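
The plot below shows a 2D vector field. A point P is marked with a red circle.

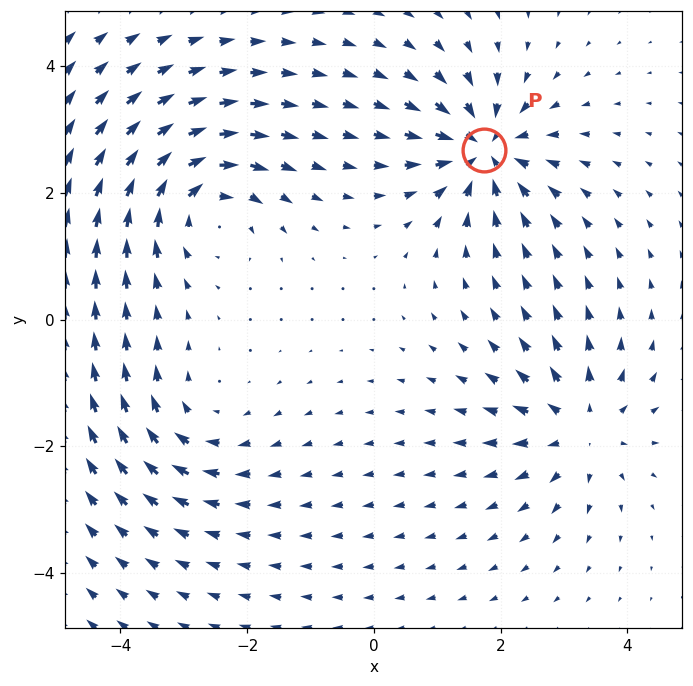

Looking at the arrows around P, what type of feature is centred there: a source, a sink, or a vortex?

At P (1.7, 2.7) the arrows converge inward. Divergence about -7, curl ≈0 — negative divergence with near-zero curl is a sink.

sink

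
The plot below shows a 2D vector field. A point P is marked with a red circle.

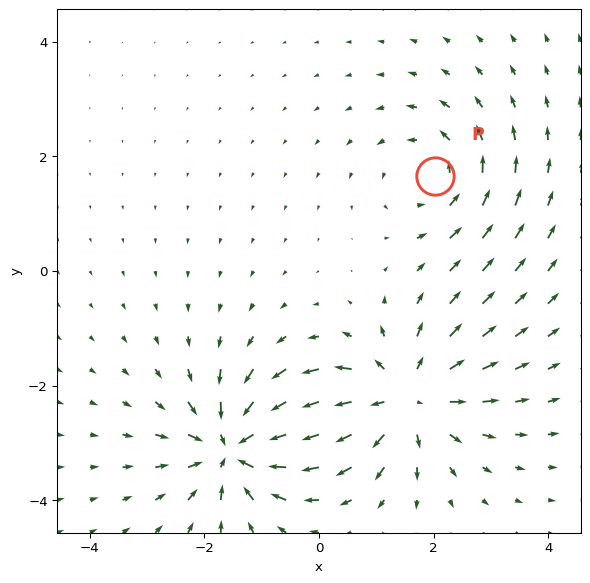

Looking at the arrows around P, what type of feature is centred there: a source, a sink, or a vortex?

vortex

At P (2.0, 1.7) the arrows circulate counterclockwise. Divergence ≈0, curl about +3 — near-zero divergence with nonzero curl is a vortex.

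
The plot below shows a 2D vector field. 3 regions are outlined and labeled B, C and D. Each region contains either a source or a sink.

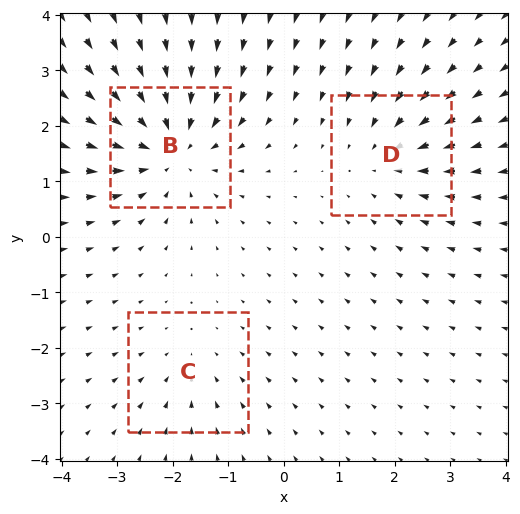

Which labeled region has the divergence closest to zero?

C

Divergence at each region's feature centre — B: about -4, C: about -2, D: about -3. Region C is closest to zero.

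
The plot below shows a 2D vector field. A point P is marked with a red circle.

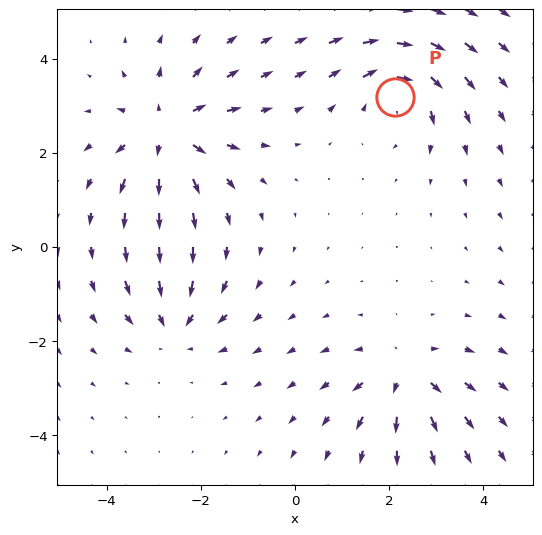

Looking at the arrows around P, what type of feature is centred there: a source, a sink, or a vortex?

At P (2.1, 3.2) the arrows circulate clockwise. Divergence ≈0, curl about -4 — near-zero divergence with nonzero curl is a vortex.

vortex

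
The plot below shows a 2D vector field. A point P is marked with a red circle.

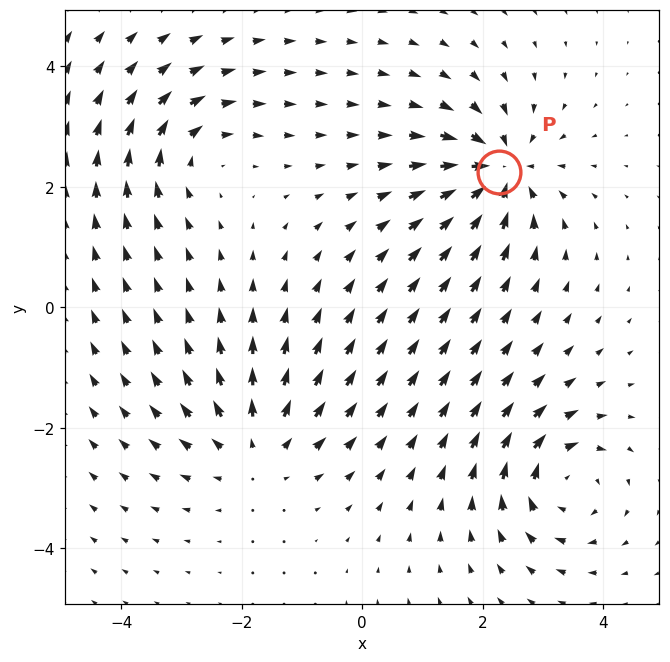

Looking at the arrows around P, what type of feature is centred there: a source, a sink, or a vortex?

sink

At P (2.3, 2.2) the arrows converge inward. Divergence about -6, curl ≈0 — negative divergence with near-zero curl is a sink.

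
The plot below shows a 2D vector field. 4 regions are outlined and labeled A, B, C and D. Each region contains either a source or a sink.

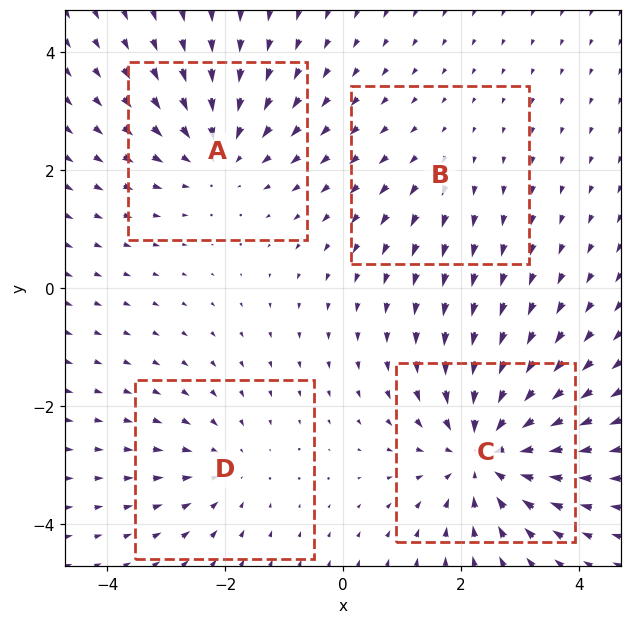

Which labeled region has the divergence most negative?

C

Divergence at each region's feature centre — A: about -4, B: about +2, C: about -6, D: about -3. Region C is most negative.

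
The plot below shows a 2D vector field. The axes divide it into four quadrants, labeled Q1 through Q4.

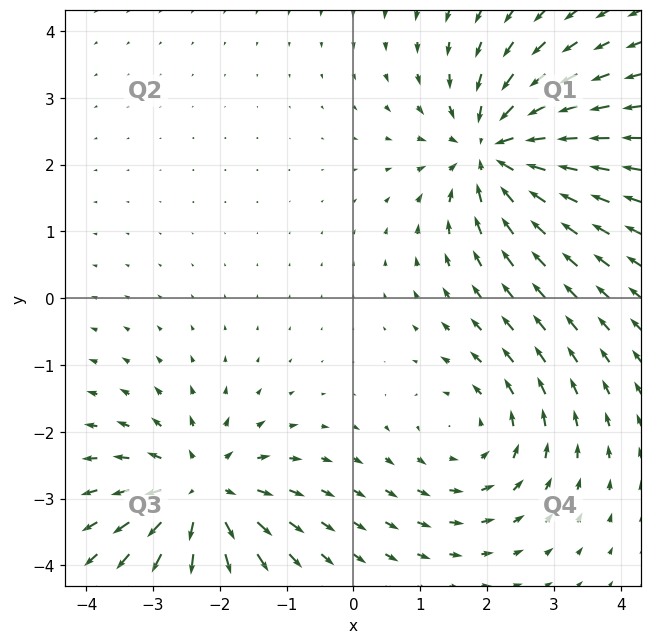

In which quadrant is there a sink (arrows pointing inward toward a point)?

The sink sits at approximately (2.1, 2.2), which lies in quadrant Q1. The divergence there is about -5, negative as expected for a sink.

Q1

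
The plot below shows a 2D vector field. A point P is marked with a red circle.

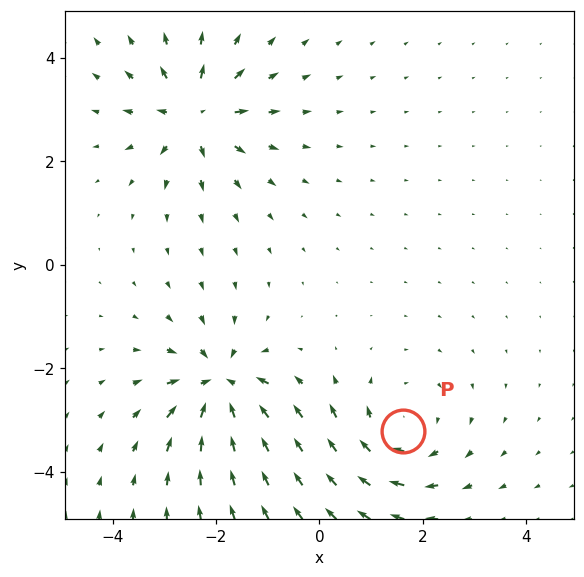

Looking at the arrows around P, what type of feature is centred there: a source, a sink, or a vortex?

vortex

At P (1.6, -3.2) the arrows circulate clockwise. Divergence ≈0, curl about -4 — near-zero divergence with nonzero curl is a vortex.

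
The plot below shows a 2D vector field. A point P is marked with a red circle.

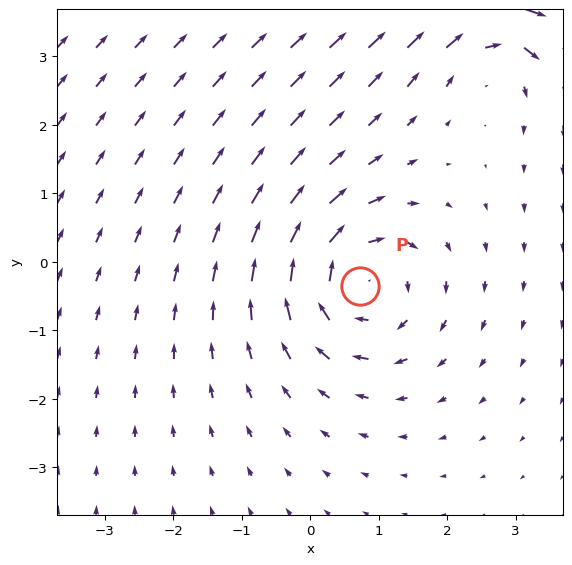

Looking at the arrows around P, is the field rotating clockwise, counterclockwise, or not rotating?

Near P at (0.7, -0.3) the arrows circulate clockwise. The curl (z-component) there is about -4; negative curl means clockwise rotation.

clockwise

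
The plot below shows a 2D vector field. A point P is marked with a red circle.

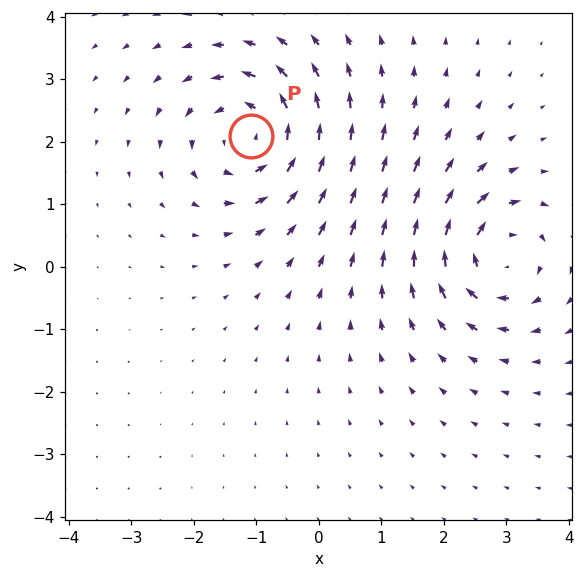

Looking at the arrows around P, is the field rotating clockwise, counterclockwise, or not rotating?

counterclockwise

Near P at (-1.1, 2.1) the arrows circulate counterclockwise. The curl (z-component) there is about +6; positive curl means counterclockwise rotation.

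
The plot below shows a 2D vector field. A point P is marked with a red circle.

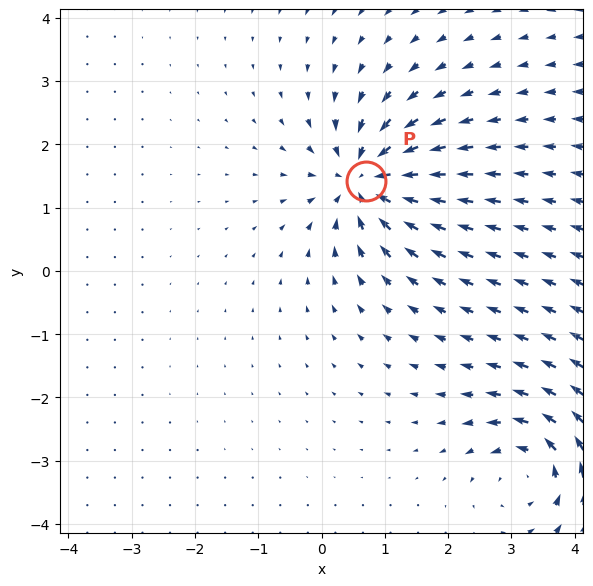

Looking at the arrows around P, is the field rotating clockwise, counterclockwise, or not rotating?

Near P at (0.7, 1.4) the arrows show no circulation. The curl there is ≈0.

not rotating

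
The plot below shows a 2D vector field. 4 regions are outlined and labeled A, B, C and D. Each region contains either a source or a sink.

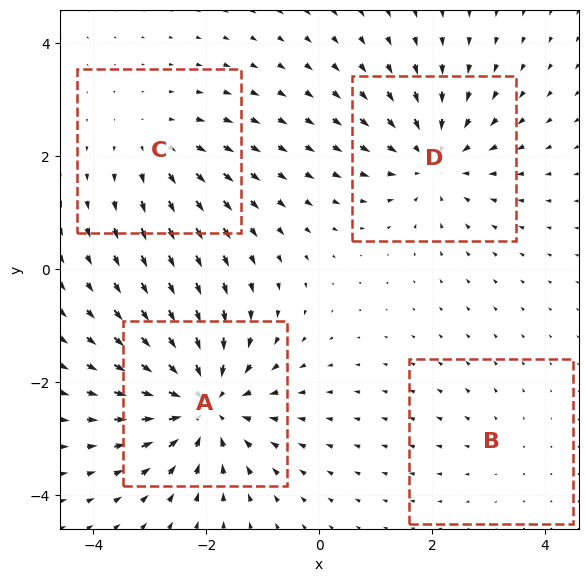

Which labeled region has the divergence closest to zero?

Divergence at each region's feature centre — A: about -7, B: about +2, C: about +3, D: about -5. Region B is closest to zero.

B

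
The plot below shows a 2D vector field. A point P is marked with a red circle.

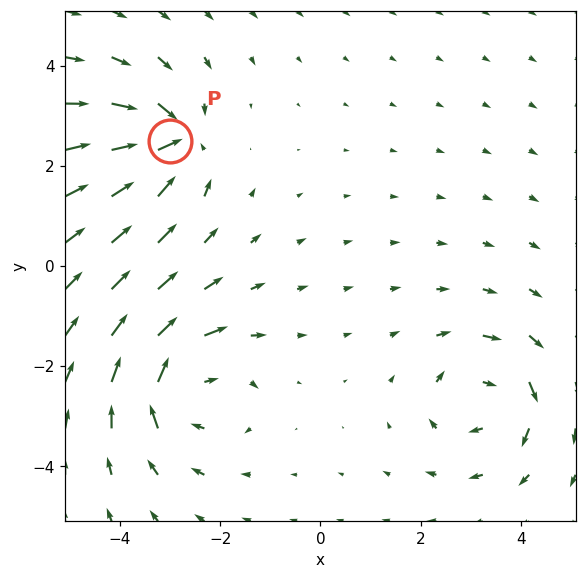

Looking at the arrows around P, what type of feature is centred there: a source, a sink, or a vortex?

sink

At P (-3.0, 2.5) the arrows converge inward. Divergence about -5, curl ≈0 — negative divergence with near-zero curl is a sink.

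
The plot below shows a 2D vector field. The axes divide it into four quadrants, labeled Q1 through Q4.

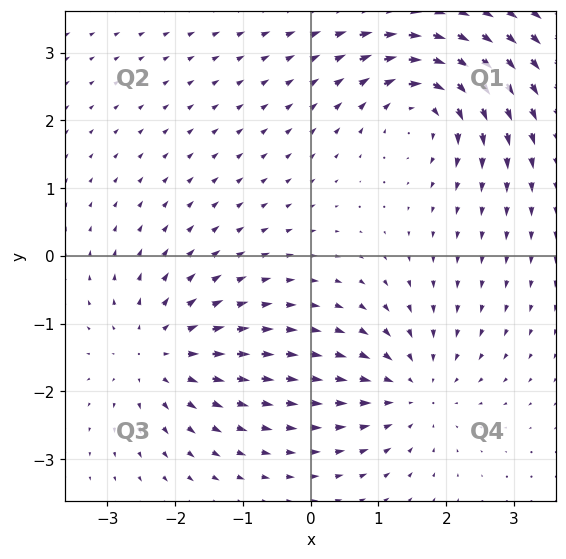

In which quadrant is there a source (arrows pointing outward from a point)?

Q3

The source sits at approximately (-2.3, -1.4), which lies in quadrant Q3. The divergence there is about +5, positive as expected for a source.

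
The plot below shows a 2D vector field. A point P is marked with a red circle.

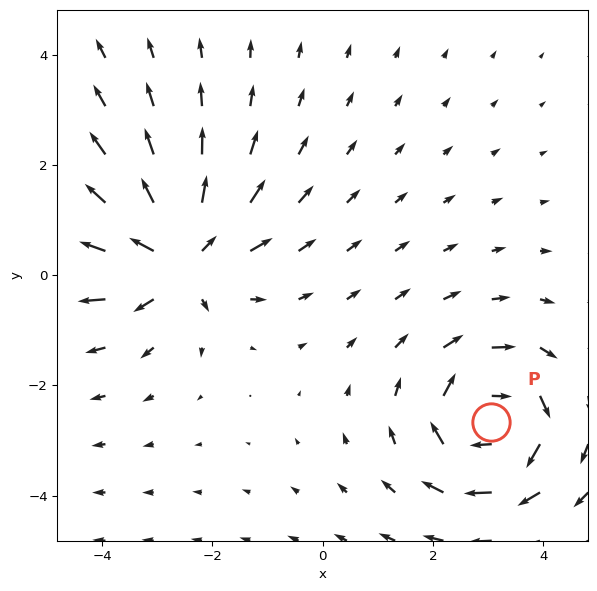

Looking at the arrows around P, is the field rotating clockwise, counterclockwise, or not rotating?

Near P at (3.0, -2.7) the arrows circulate clockwise. The curl (z-component) there is about -4; negative curl means clockwise rotation.

clockwise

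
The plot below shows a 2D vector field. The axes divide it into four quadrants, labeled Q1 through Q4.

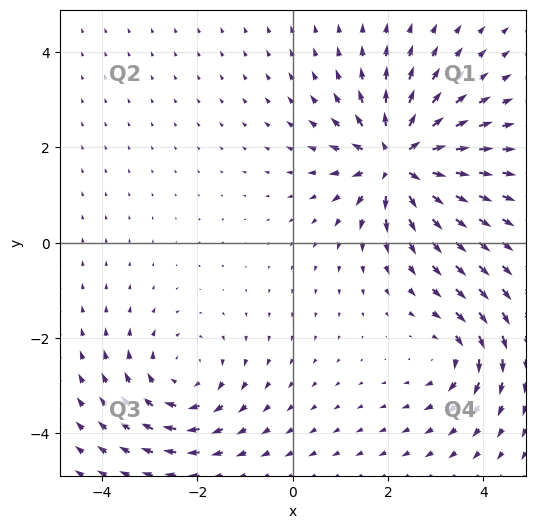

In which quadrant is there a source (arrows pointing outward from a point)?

Q1

The source sits at approximately (2.2, 1.7), which lies in quadrant Q1. The divergence there is about +6, positive as expected for a source.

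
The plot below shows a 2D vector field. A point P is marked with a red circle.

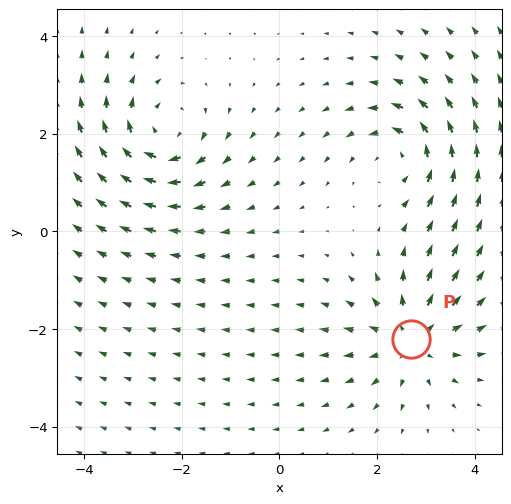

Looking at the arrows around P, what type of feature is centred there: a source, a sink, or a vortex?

At P (2.7, -2.2) the arrows spread outward. Divergence about +5, curl ≈0 — positive divergence with near-zero curl is a source.

source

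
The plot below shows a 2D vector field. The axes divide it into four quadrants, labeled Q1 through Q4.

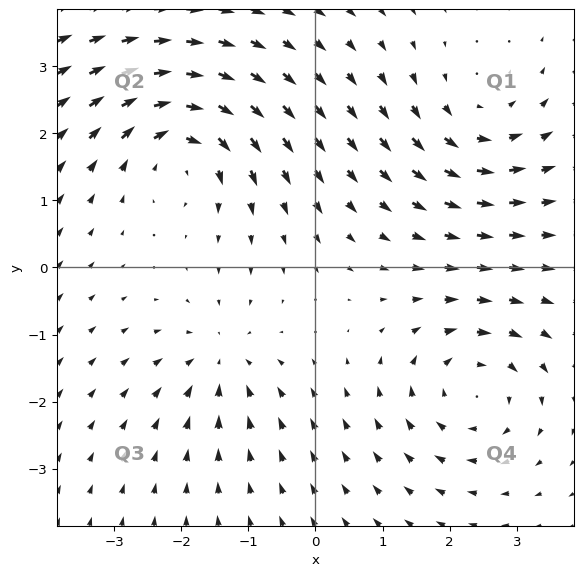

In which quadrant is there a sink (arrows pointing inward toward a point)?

Q3

The sink sits at approximately (-1.4, -1.4), which lies in quadrant Q3. The divergence there is about -4, negative as expected for a sink.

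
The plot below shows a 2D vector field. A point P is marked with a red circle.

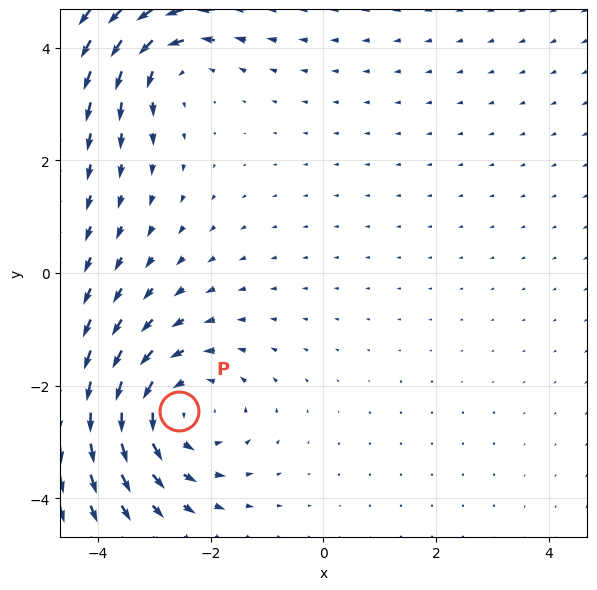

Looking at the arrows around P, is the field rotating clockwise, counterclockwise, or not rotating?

Near P at (-2.6, -2.4) the arrows circulate counterclockwise. The curl (z-component) there is about +3; positive curl means counterclockwise rotation.

counterclockwise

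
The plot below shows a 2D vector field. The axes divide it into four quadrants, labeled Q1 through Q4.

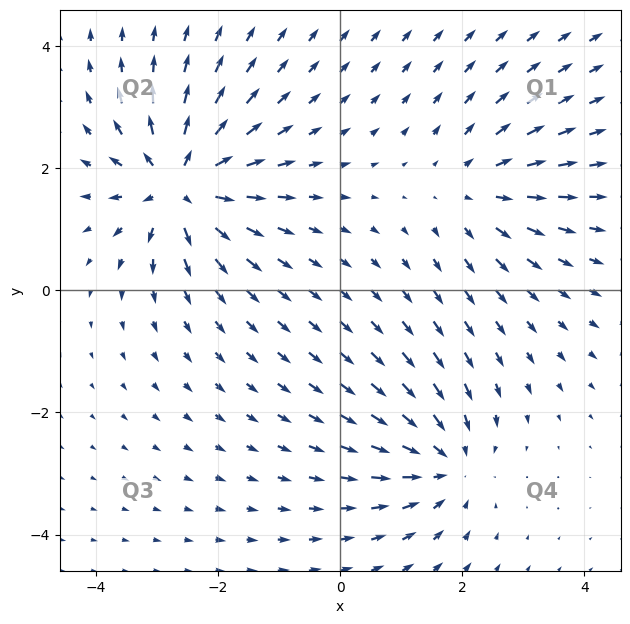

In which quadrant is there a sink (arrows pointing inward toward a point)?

Q4

The sink sits at approximately (1.7, -2.8), which lies in quadrant Q4. The divergence there is about -3, negative as expected for a sink.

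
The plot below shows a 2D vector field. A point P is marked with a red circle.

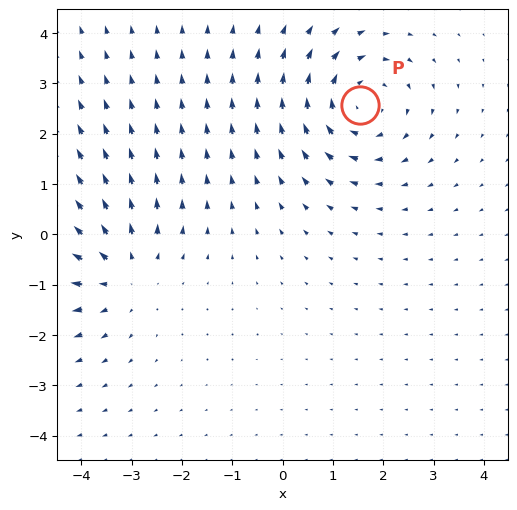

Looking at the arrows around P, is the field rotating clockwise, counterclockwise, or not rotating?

Near P at (1.5, 2.6) the arrows circulate clockwise. The curl (z-component) there is about -4; negative curl means clockwise rotation.

clockwise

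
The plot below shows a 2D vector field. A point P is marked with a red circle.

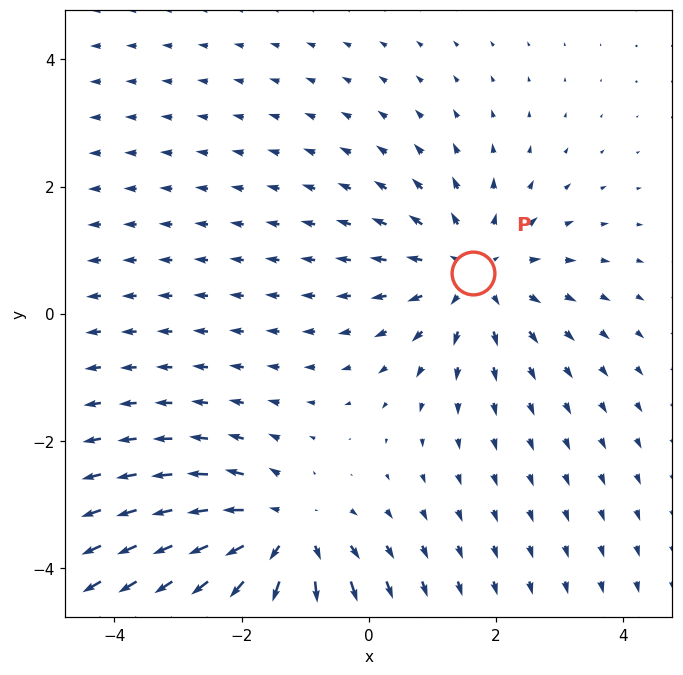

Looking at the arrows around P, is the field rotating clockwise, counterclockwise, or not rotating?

Near P at (1.6, 0.6) the arrows show no circulation. The curl there is ≈0.

not rotating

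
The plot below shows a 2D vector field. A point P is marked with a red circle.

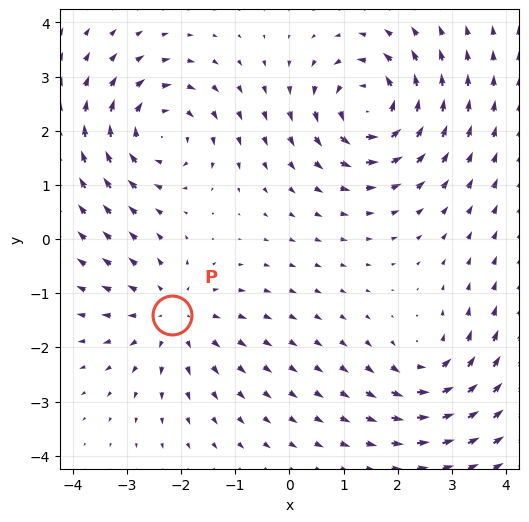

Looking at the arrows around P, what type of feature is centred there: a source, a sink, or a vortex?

source

At P (-2.2, -1.4) the arrows spread outward. Divergence about +4, curl ≈0 — positive divergence with near-zero curl is a source.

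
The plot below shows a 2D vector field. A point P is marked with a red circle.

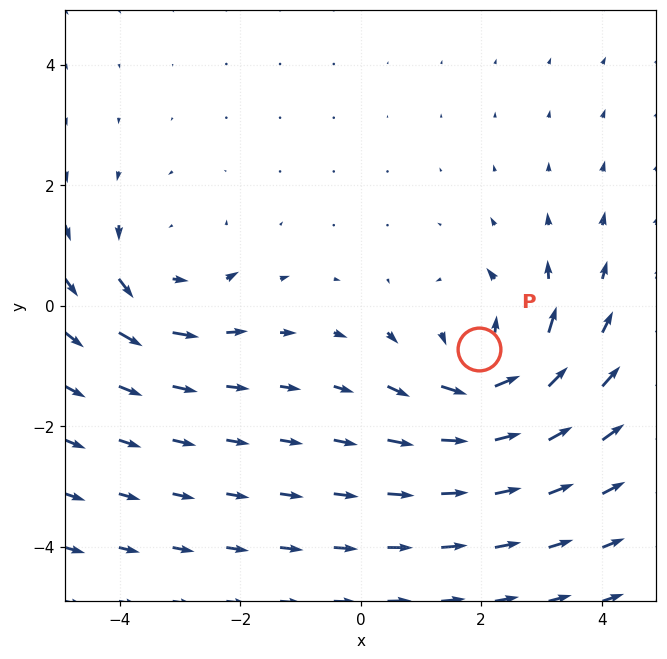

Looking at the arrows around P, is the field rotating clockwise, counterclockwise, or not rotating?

counterclockwise

Near P at (2.0, -0.7) the arrows circulate counterclockwise. The curl (z-component) there is about +4; positive curl means counterclockwise rotation.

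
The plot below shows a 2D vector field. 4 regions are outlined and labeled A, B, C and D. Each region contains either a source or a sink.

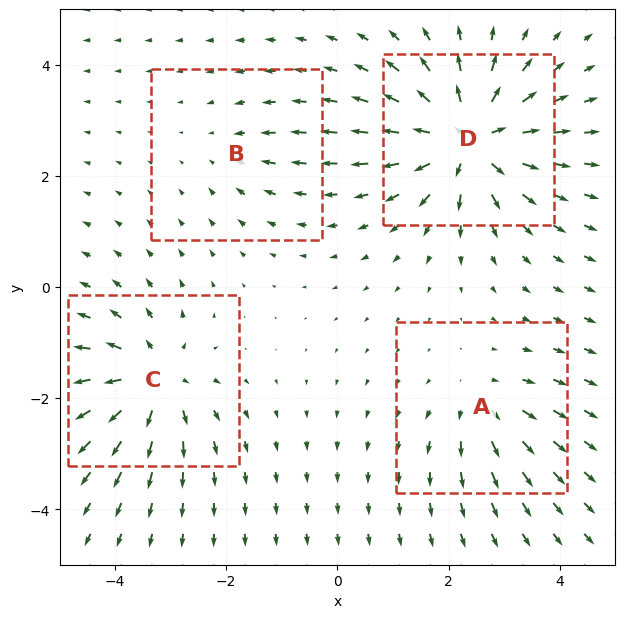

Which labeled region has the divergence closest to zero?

B

Divergence at each region's feature centre — A: about +4, B: about -2, C: about +6, D: about +9. Region B is closest to zero.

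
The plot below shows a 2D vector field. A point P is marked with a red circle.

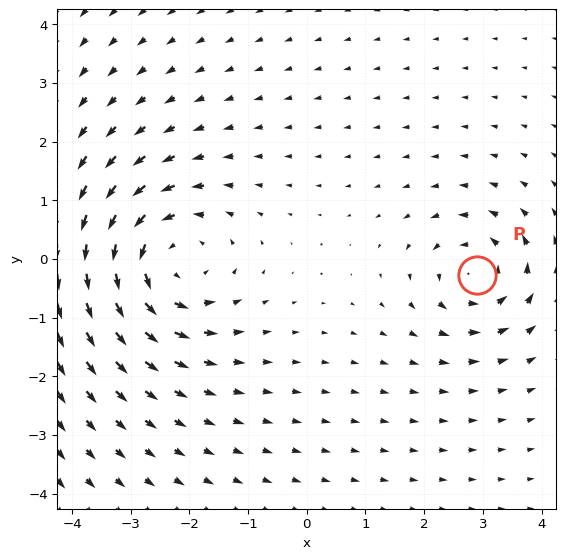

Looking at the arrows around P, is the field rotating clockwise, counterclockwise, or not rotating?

Near P at (2.9, -0.3) the arrows circulate counterclockwise. The curl (z-component) there is about +4; positive curl means counterclockwise rotation.

counterclockwise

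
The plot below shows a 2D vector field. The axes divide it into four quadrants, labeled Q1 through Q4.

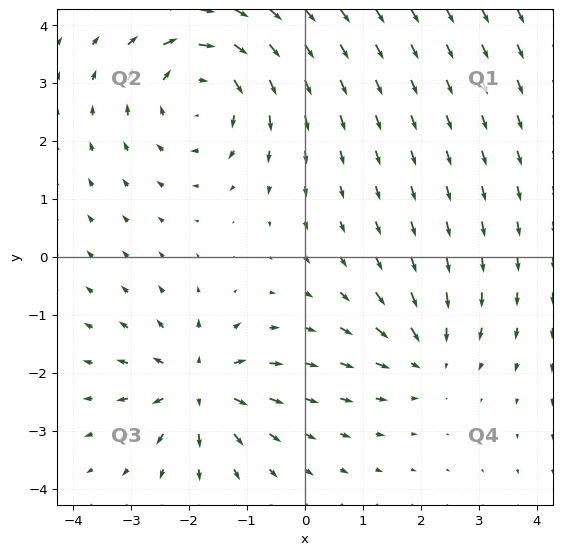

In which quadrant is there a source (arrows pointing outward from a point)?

The source sits at approximately (-1.8, -2.2), which lies in quadrant Q3. The divergence there is about +5, positive as expected for a source.

Q3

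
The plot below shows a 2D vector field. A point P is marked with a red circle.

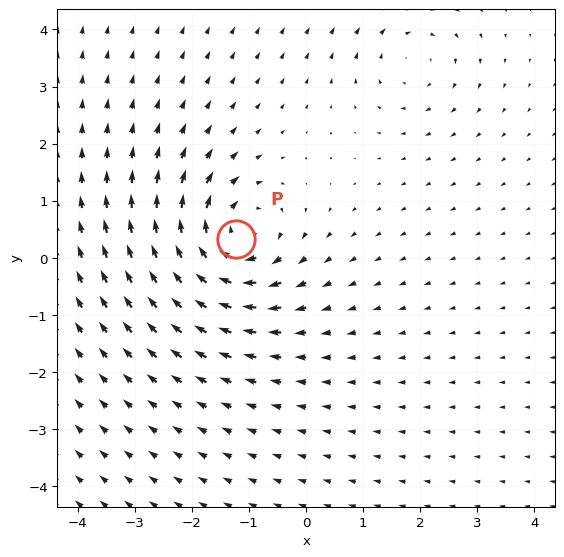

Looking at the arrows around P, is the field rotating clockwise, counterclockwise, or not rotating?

clockwise

Near P at (-1.2, 0.3) the arrows circulate clockwise. The curl (z-component) there is about -6; negative curl means clockwise rotation.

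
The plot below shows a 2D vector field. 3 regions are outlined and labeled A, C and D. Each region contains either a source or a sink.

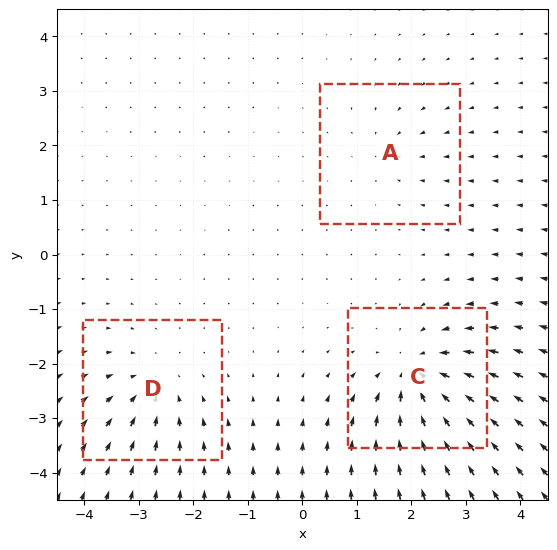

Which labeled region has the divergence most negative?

C

Divergence at each region's feature centre — A: about -2, C: about -6, D: about -4. Region C is most negative.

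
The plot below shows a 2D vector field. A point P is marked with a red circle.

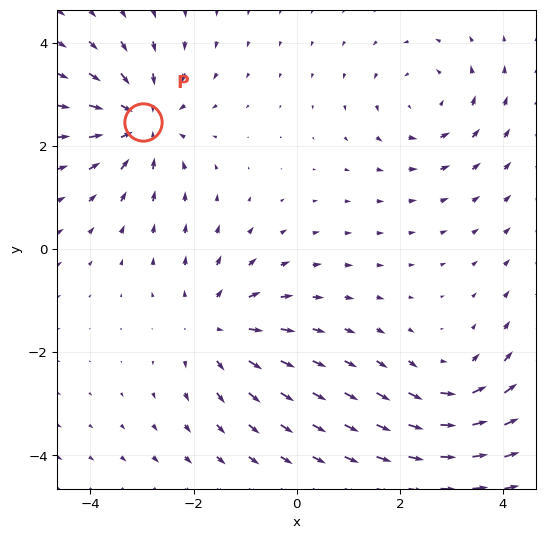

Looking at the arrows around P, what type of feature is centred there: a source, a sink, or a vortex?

sink

At P (-3.0, 2.5) the arrows converge inward. Divergence about -4, curl ≈0 — negative divergence with near-zero curl is a sink.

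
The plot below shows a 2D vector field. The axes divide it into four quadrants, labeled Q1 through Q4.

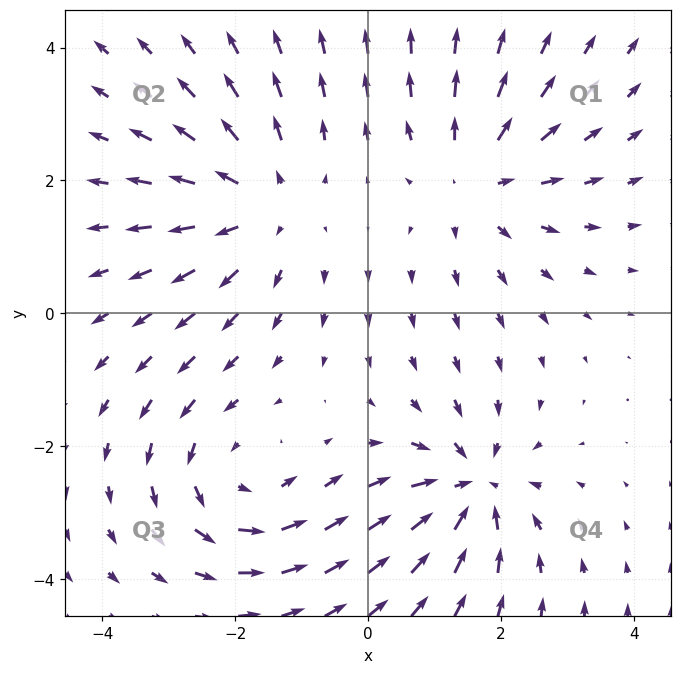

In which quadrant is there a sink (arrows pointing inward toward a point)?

The sink sits at approximately (1.6, -2.6), which lies in quadrant Q4. The divergence there is about -4, negative as expected for a sink.

Q4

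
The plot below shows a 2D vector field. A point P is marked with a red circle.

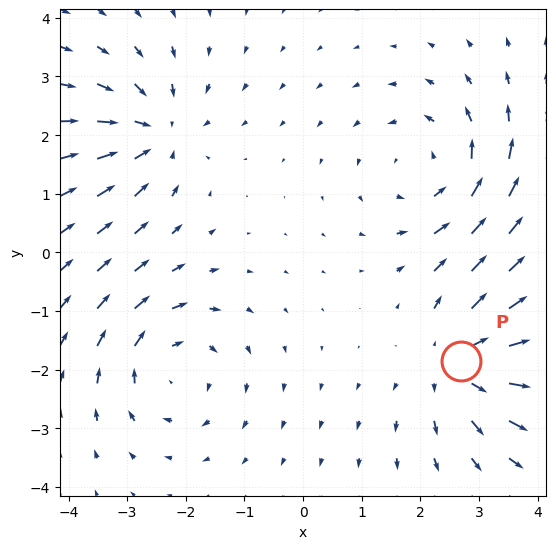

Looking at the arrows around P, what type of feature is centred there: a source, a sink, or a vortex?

source

At P (2.7, -1.9) the arrows spread outward. Divergence about +4, curl ≈0 — positive divergence with near-zero curl is a source.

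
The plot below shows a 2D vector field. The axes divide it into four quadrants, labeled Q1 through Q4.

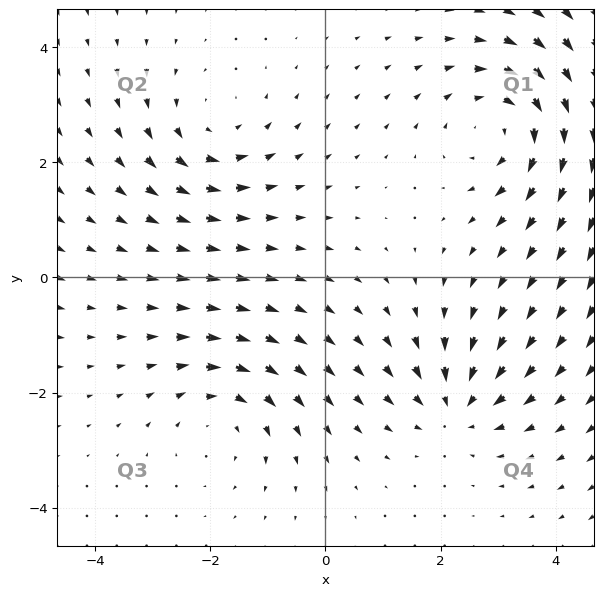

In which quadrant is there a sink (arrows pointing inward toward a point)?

The sink sits at approximately (2.3, -2.2), which lies in quadrant Q4. The divergence there is about -4, negative as expected for a sink.

Q4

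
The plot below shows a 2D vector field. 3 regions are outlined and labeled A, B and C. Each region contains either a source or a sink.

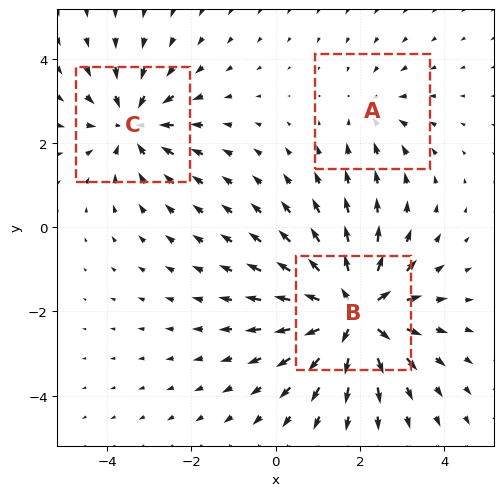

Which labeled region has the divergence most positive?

B

Divergence at each region's feature centre — A: about -2, B: about +5, C: about -3. Region B is most positive.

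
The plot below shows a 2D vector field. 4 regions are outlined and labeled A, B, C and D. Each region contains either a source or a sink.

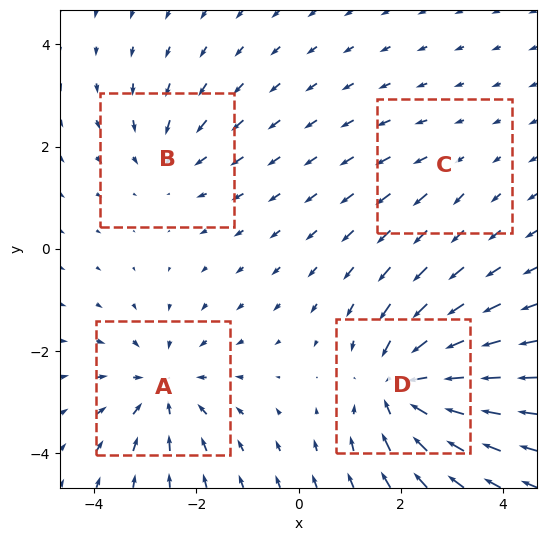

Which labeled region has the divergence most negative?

D

Divergence at each region's feature centre — A: about -5, B: about -3, C: about +2, D: about -7. Region D is most negative.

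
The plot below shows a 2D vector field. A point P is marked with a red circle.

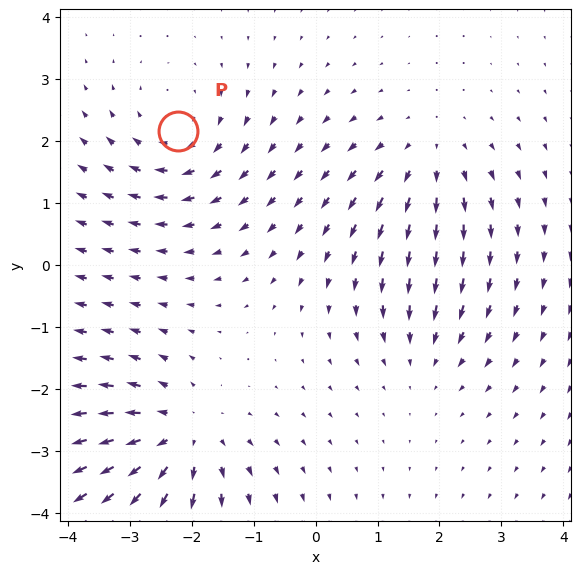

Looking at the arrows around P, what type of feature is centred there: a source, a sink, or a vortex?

At P (-2.2, 2.2) the arrows circulate clockwise. Divergence ≈0, curl about -4 — near-zero divergence with nonzero curl is a vortex.

vortex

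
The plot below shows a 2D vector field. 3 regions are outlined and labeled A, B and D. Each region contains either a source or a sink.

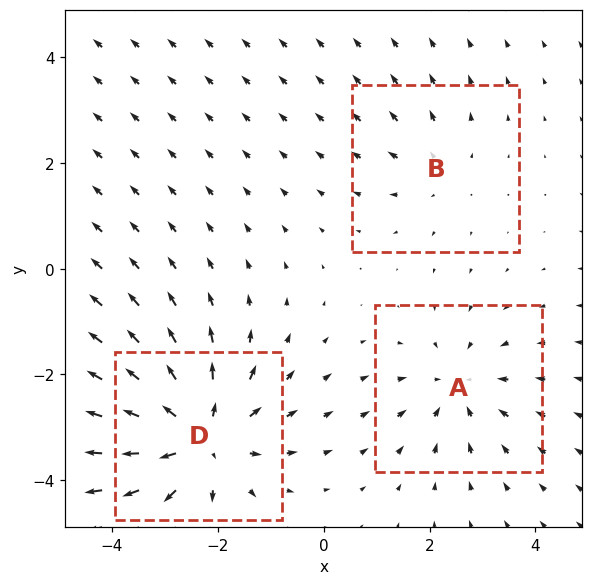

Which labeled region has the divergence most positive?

Divergence at each region's feature centre — A: about -3, B: about +2, D: about +5. Region D is most positive.

D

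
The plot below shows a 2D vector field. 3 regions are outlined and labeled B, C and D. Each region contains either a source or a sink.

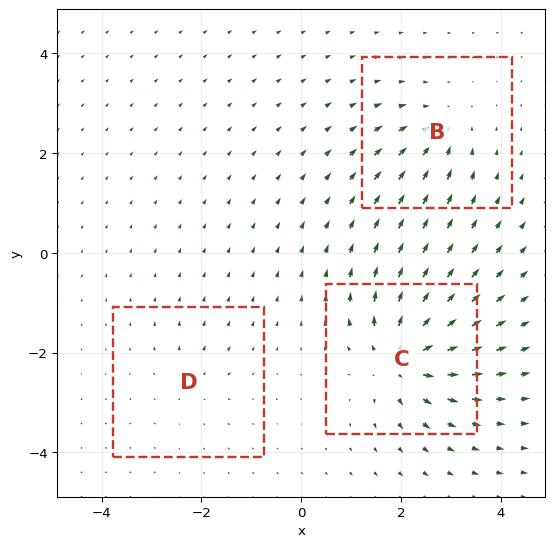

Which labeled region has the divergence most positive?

Divergence at each region's feature centre — B: about -4, C: about +7, D: about +2. Region C is most positive.

C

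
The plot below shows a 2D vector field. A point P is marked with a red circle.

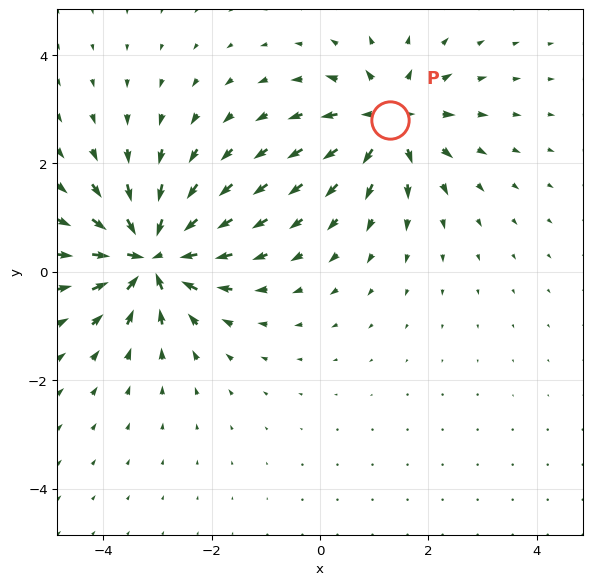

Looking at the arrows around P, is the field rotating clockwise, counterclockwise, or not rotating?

Near P at (1.3, 2.8) the arrows show no circulation. The curl there is ≈0.

not rotating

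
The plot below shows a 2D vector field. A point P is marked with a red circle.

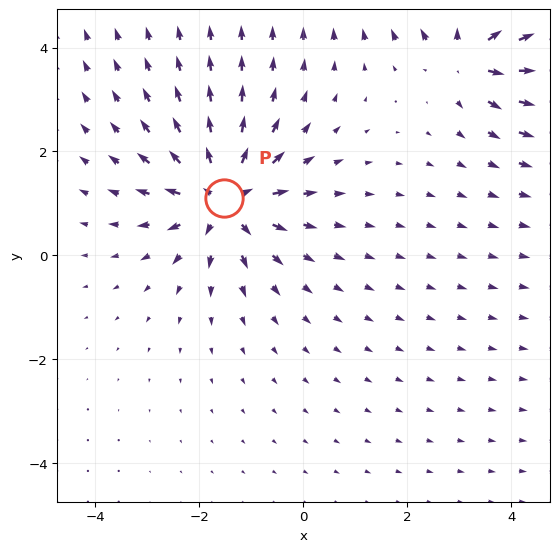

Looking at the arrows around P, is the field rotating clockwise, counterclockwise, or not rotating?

not rotating

Near P at (-1.5, 1.1) the arrows show no circulation. The curl there is ≈0.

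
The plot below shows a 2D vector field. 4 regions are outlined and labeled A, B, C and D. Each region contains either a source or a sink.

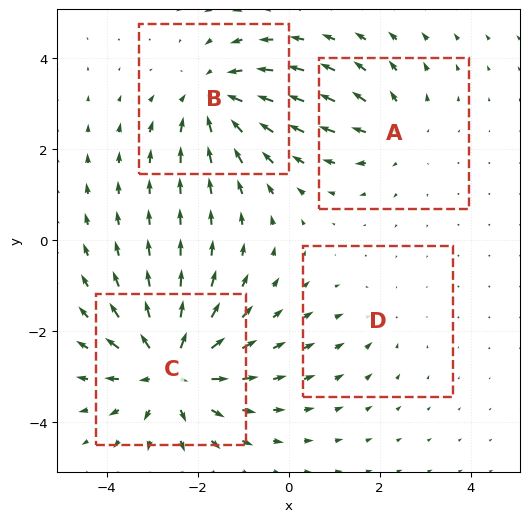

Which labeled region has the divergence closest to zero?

Divergence at each region's feature centre — A: about +3, B: about -5, C: about +6, D: about -2. Region D is closest to zero.

D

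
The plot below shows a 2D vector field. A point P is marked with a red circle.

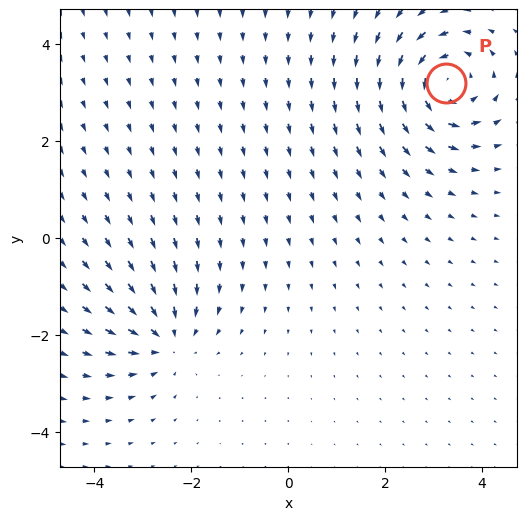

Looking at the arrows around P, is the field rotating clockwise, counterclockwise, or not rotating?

counterclockwise

Near P at (3.3, 3.2) the arrows circulate counterclockwise. The curl (z-component) there is about +4; positive curl means counterclockwise rotation.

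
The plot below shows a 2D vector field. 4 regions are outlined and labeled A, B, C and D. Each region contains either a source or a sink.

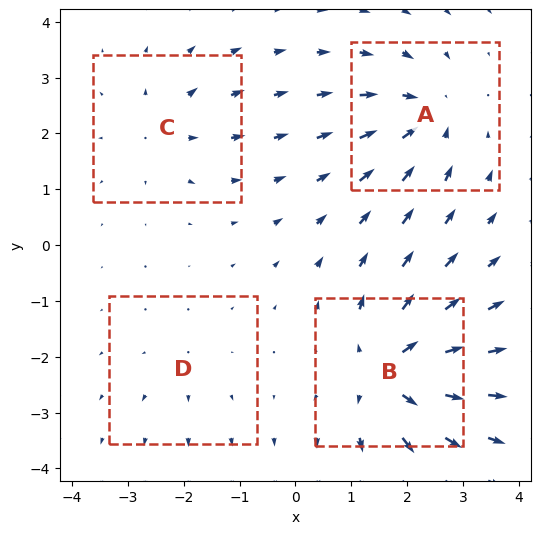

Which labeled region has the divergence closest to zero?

D

Divergence at each region's feature centre — A: about -5, B: about +7, C: about +4, D: about +2. Region D is closest to zero.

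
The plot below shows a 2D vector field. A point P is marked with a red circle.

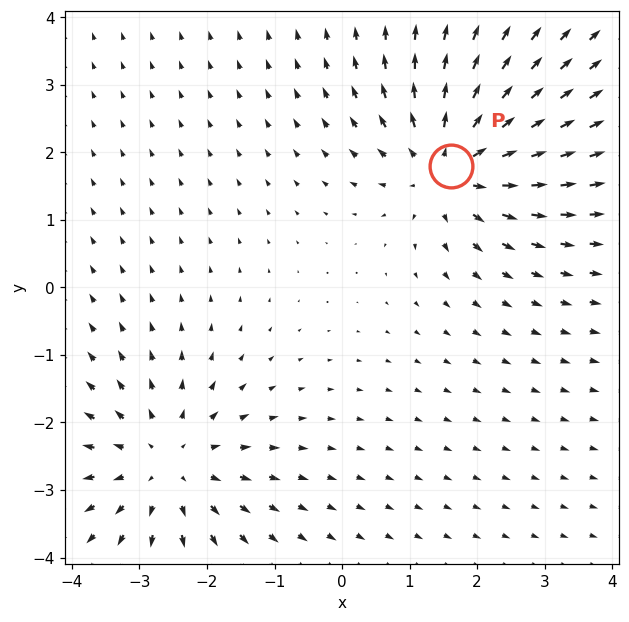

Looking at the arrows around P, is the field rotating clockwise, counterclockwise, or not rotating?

not rotating

Near P at (1.6, 1.8) the arrows show no circulation. The curl there is ≈0.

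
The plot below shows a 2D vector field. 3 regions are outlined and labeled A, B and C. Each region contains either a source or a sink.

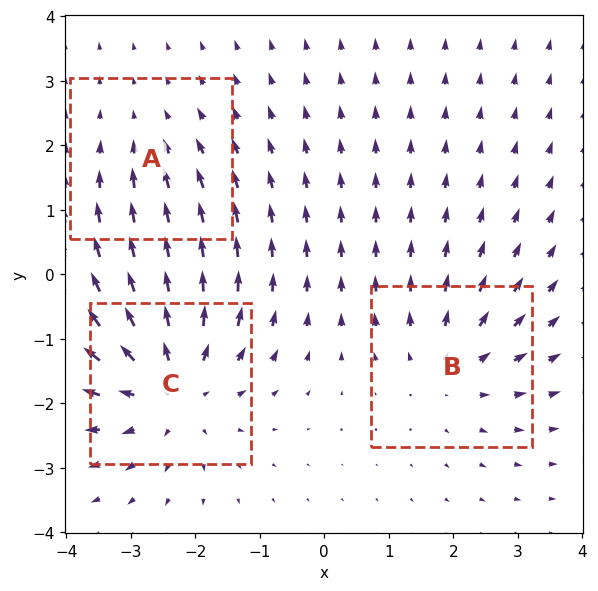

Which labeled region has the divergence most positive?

Divergence at each region's feature centre — A: about -2, B: about +3, C: about +4. Region C is most positive.

C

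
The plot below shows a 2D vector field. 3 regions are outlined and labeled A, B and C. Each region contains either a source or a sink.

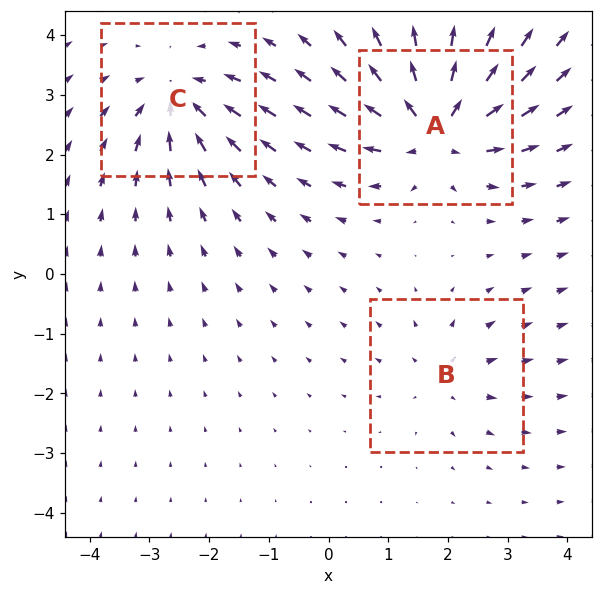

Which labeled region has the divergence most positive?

A

Divergence at each region's feature centre — A: about +6, B: about +2, C: about -4. Region A is most positive.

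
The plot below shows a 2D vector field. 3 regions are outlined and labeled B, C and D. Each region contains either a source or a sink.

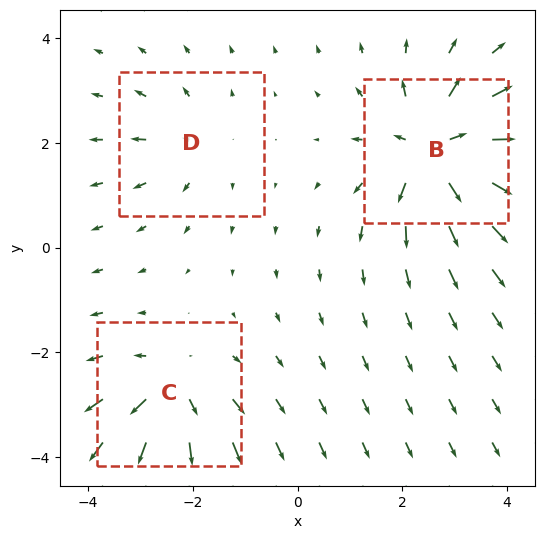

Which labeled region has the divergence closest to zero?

Divergence at each region's feature centre — B: about +6, C: about +4, D: about +2. Region D is closest to zero.

D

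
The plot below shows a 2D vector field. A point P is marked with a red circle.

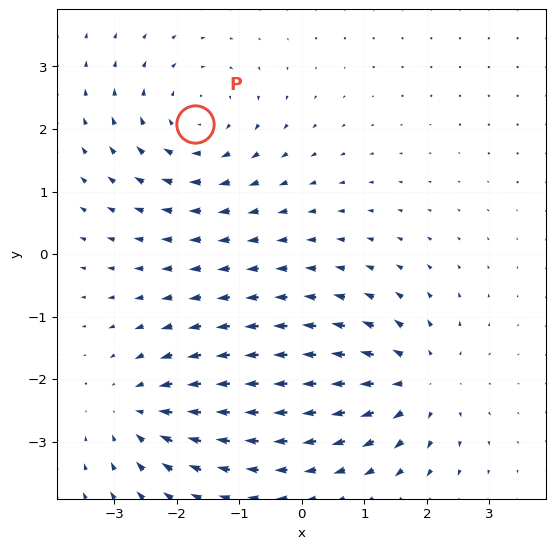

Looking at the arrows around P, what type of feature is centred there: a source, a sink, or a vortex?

vortex

At P (-1.7, 2.1) the arrows circulate clockwise. Divergence ≈0, curl about -3 — near-zero divergence with nonzero curl is a vortex.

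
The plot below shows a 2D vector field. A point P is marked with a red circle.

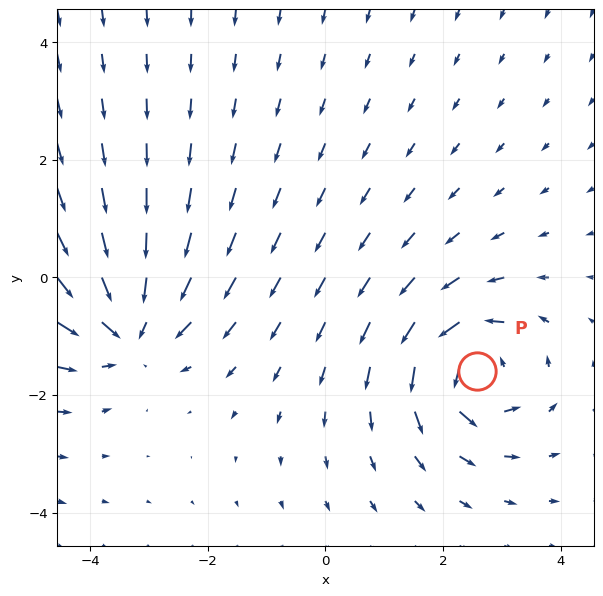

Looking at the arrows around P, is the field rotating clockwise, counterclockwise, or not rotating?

Near P at (2.6, -1.6) the arrows circulate counterclockwise. The curl (z-component) there is about +6; positive curl means counterclockwise rotation.

counterclockwise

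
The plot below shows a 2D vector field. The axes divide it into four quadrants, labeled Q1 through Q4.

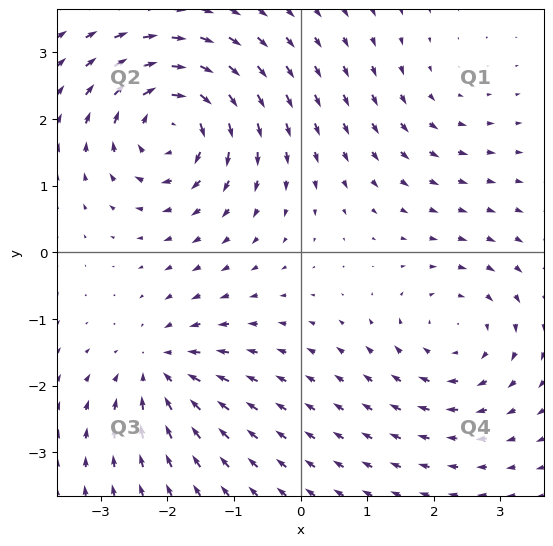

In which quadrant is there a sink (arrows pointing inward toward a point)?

Q3

The sink sits at approximately (-2.1, -1.7), which lies in quadrant Q3. The divergence there is about -4, negative as expected for a sink.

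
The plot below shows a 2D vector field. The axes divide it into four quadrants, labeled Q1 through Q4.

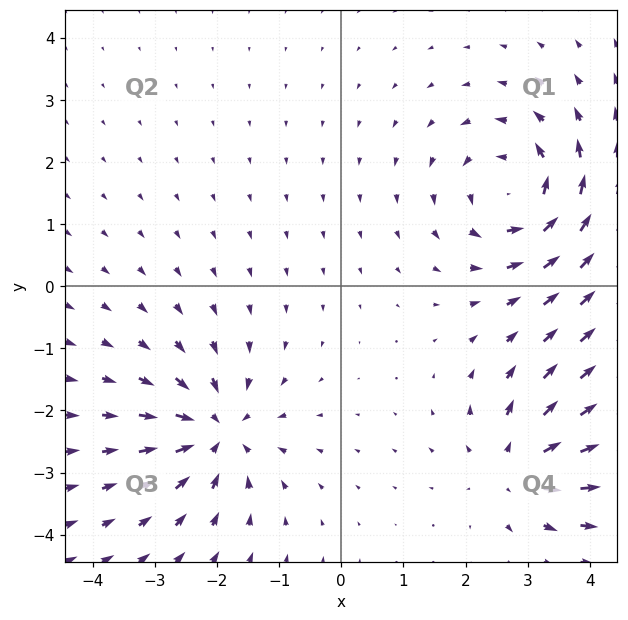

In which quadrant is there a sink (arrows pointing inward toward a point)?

Q3

The sink sits at approximately (-2.0, -2.3), which lies in quadrant Q3. The divergence there is about -6, negative as expected for a sink.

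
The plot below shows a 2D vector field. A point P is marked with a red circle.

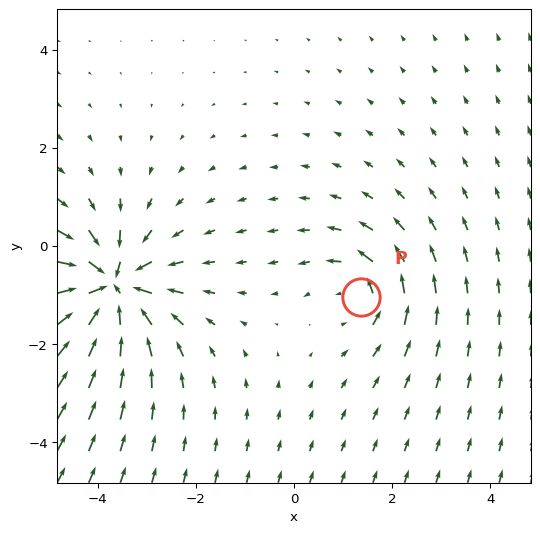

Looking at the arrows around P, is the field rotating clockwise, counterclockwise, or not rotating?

Near P at (1.4, -1.0) the arrows circulate counterclockwise. The curl (z-component) there is about +4; positive curl means counterclockwise rotation.

counterclockwise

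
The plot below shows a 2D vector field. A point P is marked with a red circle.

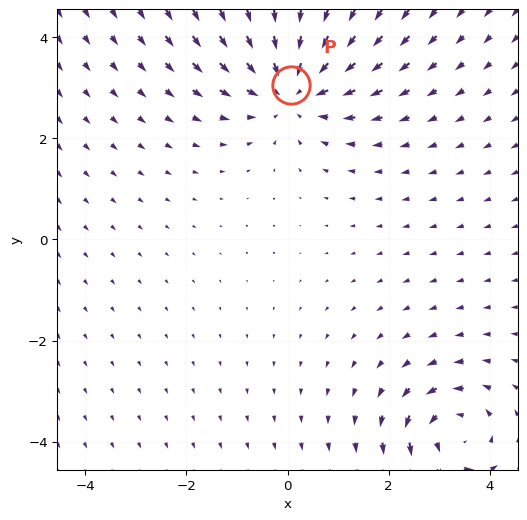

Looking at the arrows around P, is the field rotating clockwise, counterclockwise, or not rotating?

Near P at (0.1, 3.1) the arrows show no circulation. The curl there is ≈0.

not rotating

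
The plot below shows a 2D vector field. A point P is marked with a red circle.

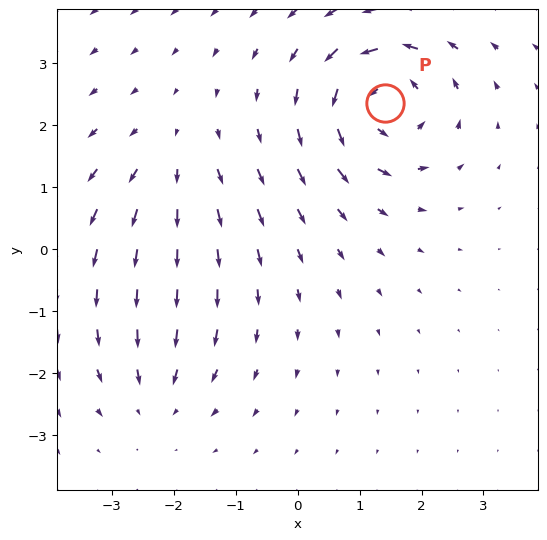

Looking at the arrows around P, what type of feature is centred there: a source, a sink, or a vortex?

At P (1.4, 2.4) the arrows circulate counterclockwise. Divergence ≈0, curl about +6 — near-zero divergence with nonzero curl is a vortex.

vortex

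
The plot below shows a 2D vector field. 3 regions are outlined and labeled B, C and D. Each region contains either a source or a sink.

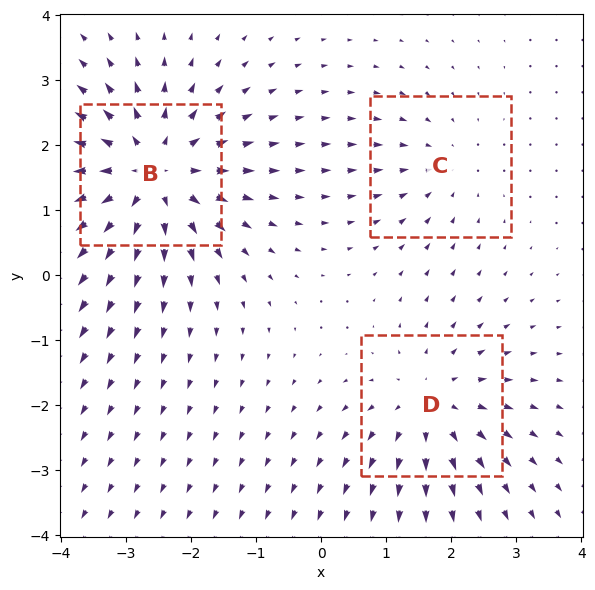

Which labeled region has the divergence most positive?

Divergence at each region's feature centre — B: about +5, C: about -2, D: about +3. Region B is most positive.

B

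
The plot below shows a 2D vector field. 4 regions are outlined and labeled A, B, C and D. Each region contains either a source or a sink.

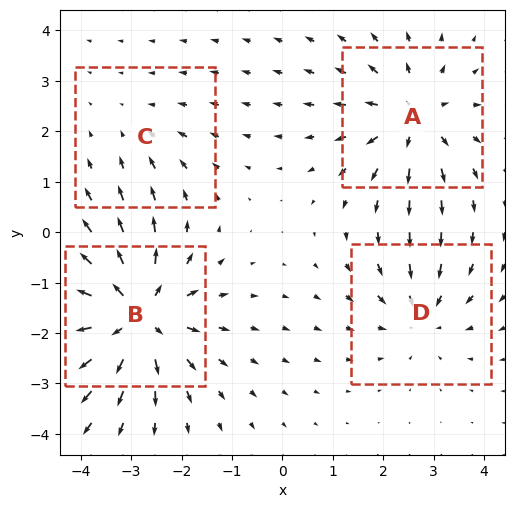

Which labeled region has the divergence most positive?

Divergence at each region's feature centre — A: about +5, B: about +7, C: about -2, D: about -4. Region B is most positive.

B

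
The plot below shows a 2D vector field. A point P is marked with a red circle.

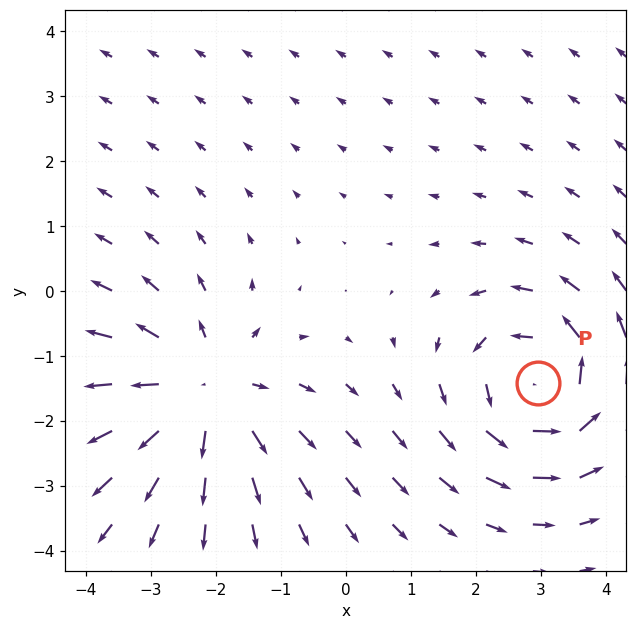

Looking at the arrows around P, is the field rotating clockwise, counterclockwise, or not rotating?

Near P at (3.0, -1.4) the arrows circulate counterclockwise. The curl (z-component) there is about +4; positive curl means counterclockwise rotation.

counterclockwise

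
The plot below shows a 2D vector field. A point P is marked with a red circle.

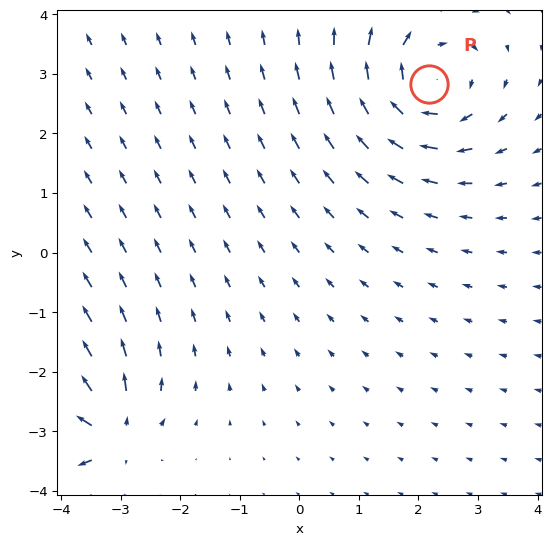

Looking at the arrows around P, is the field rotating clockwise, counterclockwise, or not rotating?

Near P at (2.2, 2.8) the arrows circulate clockwise. The curl (z-component) there is about -5; negative curl means clockwise rotation.

clockwise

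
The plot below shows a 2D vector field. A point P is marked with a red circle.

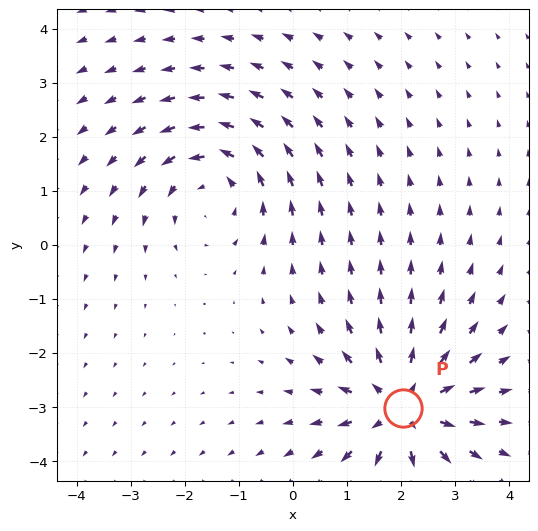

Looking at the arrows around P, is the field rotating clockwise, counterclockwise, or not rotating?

not rotating

Near P at (2.0, -3.0) the arrows show no circulation. The curl there is ≈0.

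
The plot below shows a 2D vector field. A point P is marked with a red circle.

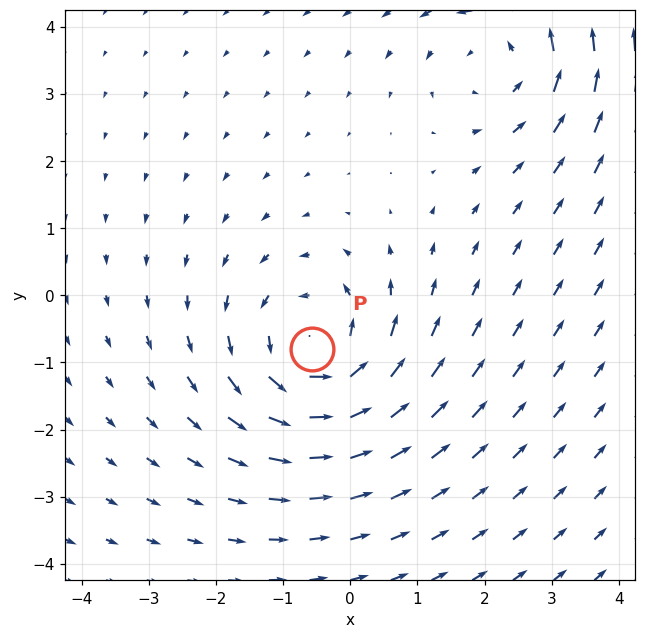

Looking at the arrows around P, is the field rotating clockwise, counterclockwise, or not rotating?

counterclockwise

Near P at (-0.6, -0.8) the arrows circulate counterclockwise. The curl (z-component) there is about +5; positive curl means counterclockwise rotation.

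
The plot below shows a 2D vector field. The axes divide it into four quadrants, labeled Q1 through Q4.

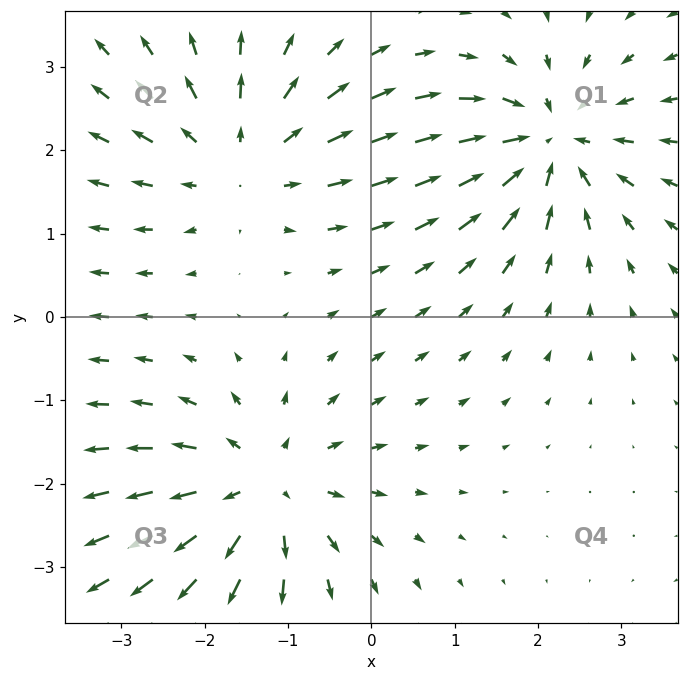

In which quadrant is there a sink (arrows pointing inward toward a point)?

Q1

The sink sits at approximately (2.1, 2.1), which lies in quadrant Q1. The divergence there is about -6, negative as expected for a sink.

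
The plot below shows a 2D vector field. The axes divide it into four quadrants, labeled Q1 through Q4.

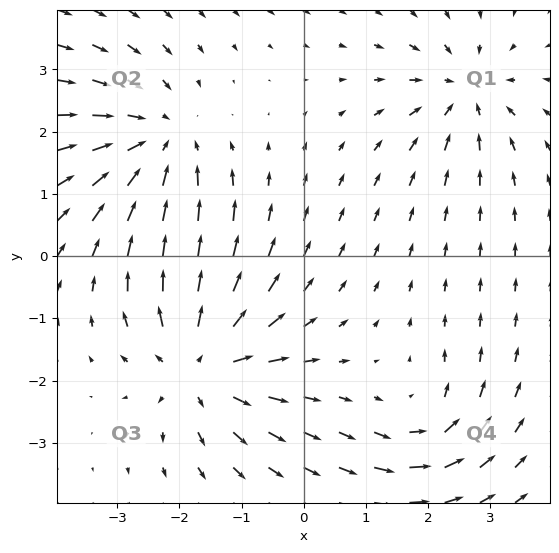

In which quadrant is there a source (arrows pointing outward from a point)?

The source sits at approximately (-1.7, -1.7), which lies in quadrant Q3. The divergence there is about +5, positive as expected for a source.

Q3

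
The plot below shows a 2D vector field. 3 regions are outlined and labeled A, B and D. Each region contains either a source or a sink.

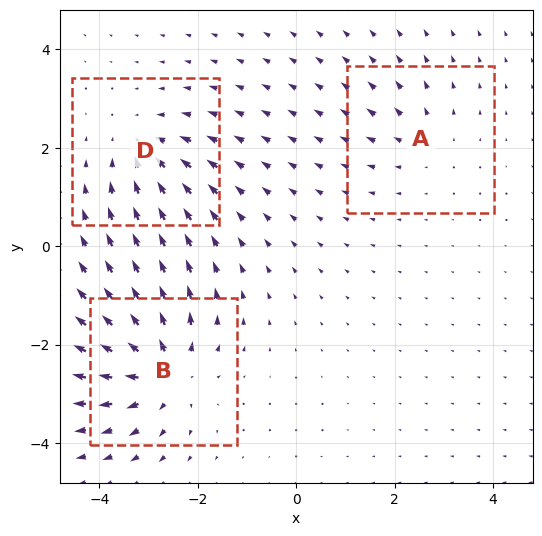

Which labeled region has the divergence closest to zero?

A

Divergence at each region's feature centre — A: about +2, B: about +5, D: about -3. Region A is closest to zero.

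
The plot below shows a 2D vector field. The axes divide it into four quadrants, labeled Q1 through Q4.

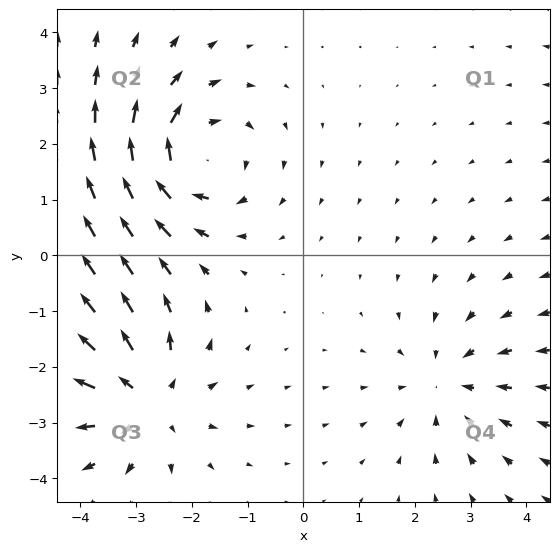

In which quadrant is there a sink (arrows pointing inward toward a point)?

The sink sits at approximately (2.6, -2.3), which lies in quadrant Q4. The divergence there is about -3, negative as expected for a sink.

Q4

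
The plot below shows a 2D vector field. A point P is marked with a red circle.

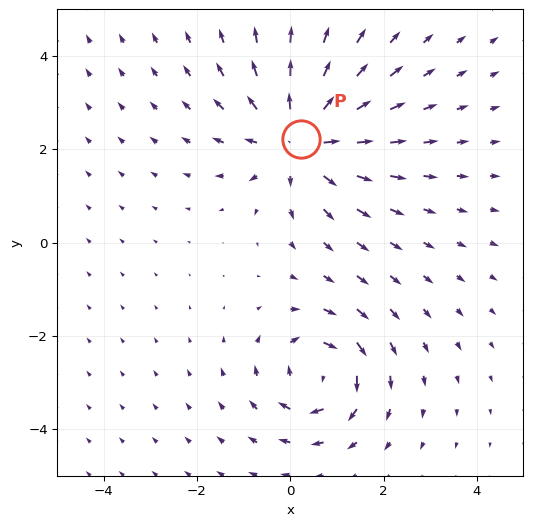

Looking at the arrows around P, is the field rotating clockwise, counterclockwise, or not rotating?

not rotating

Near P at (0.2, 2.2) the arrows show no circulation. The curl there is ≈0.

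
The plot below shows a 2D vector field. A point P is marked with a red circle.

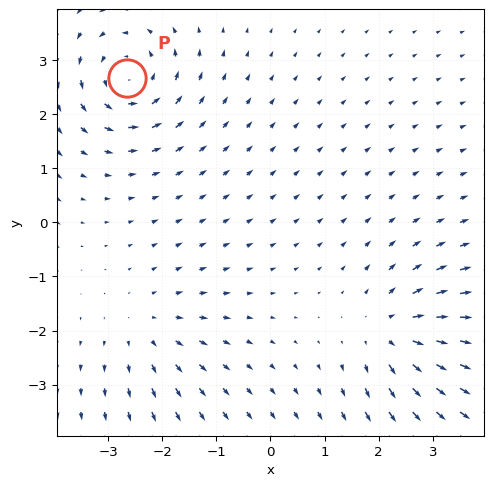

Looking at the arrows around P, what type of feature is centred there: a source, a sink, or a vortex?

At P (-2.6, 2.7) the arrows circulate counterclockwise. Divergence ≈0, curl about +5 — near-zero divergence with nonzero curl is a vortex.

vortex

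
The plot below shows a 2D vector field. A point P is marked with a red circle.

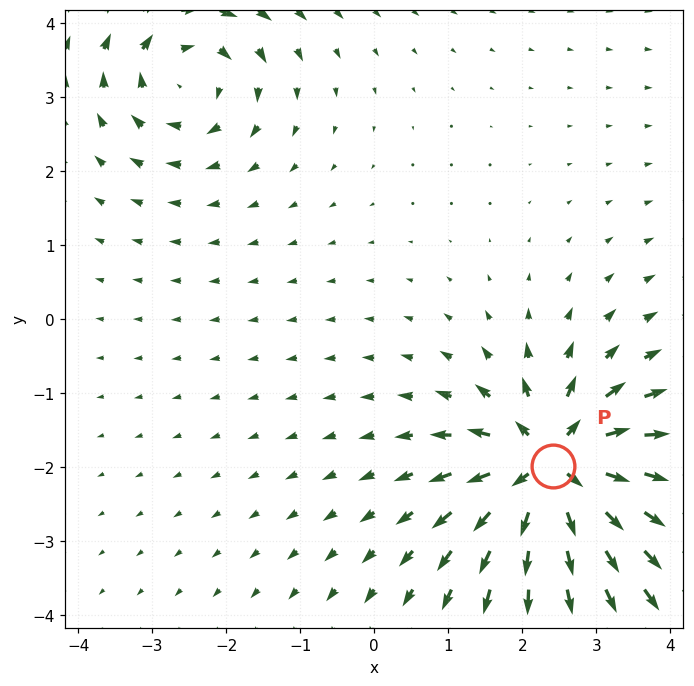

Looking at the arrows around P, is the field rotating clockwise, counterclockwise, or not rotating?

not rotating

Near P at (2.4, -2.0) the arrows show no circulation. The curl there is ≈0.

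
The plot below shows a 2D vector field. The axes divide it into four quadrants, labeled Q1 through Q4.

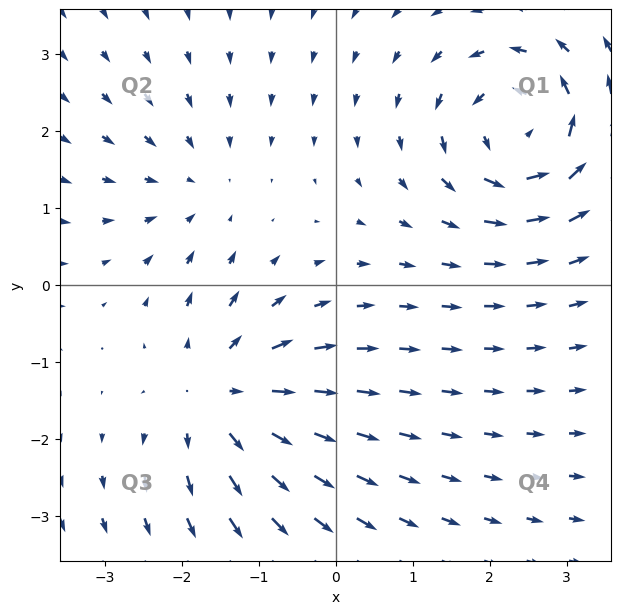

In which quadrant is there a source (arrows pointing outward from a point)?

The source sits at approximately (-1.5, -1.4), which lies in quadrant Q3. The divergence there is about +4, positive as expected for a source.

Q3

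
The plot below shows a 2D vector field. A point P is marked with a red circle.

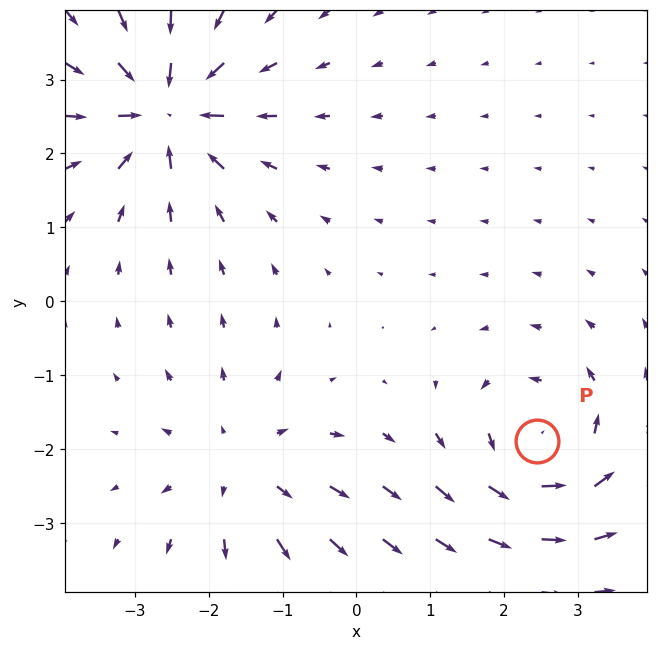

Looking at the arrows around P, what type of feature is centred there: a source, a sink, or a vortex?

At P (2.4, -1.9) the arrows circulate counterclockwise. Divergence ≈0, curl about +5 — near-zero divergence with nonzero curl is a vortex.

vortex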